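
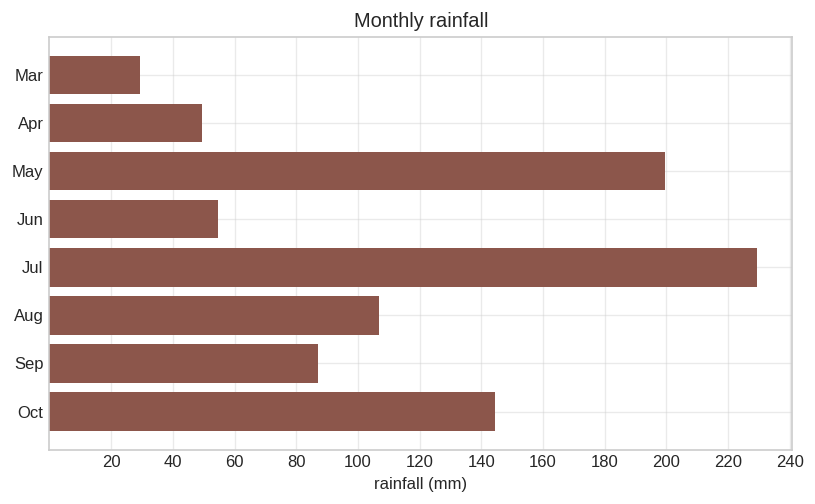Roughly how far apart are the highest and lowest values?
≈ 200

Max Jul ≈ 220, min Mar ≈ 20; range ≈ 200.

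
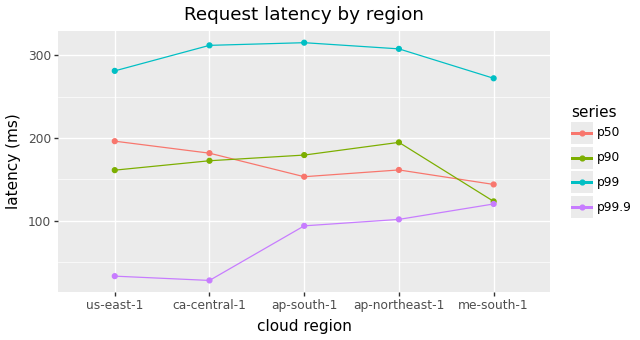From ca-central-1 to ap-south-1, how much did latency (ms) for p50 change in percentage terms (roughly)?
≈ -14.3%

ca-central-1 ≈ 175, ap-south-1 ≈ 150; (150 − 175) / 175 ≈ -14.3%.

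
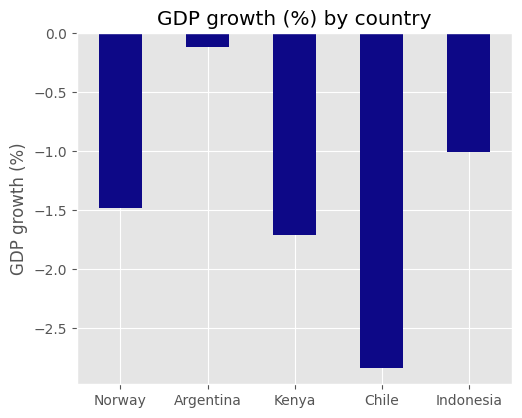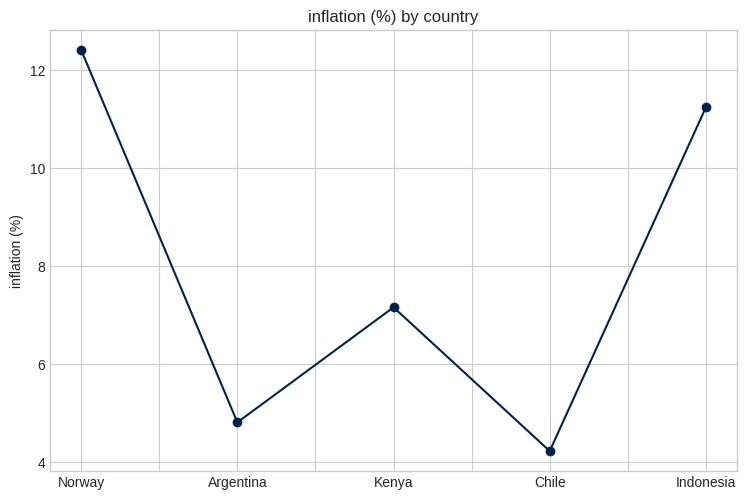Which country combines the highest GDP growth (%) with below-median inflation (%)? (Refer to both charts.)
Argentina

Chart 2 median inflation (%) ≈ 8; below-median countries: Argentina, Chile. Among those, Argentina has the highest GDP growth (%) (≈ 0).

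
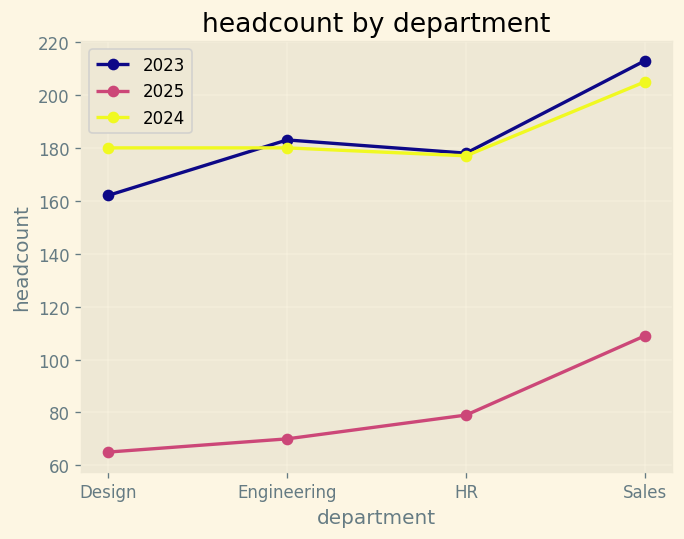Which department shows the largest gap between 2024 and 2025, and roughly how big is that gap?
Design: 2024 ≈ 180, 2025 ≈ 60 → gap ≈ 120. Next-largest (Engineering) is only ≈ 100.

Design, ≈ 120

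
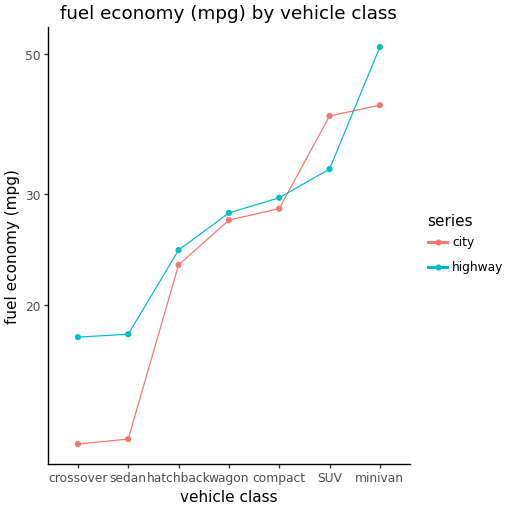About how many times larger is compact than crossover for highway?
compact ≈ 30, crossover ≈ 20; 30/20 ≈ 1.5.

≈ 1.5×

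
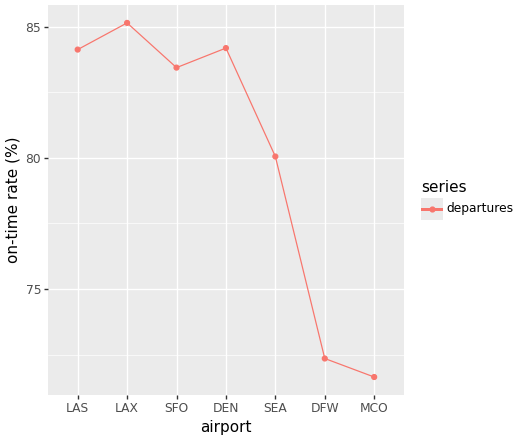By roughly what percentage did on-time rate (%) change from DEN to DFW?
≈ -14.3%

DEN ≈ 84, DFW ≈ 72; (72 − 84) / 84 ≈ -14.3%.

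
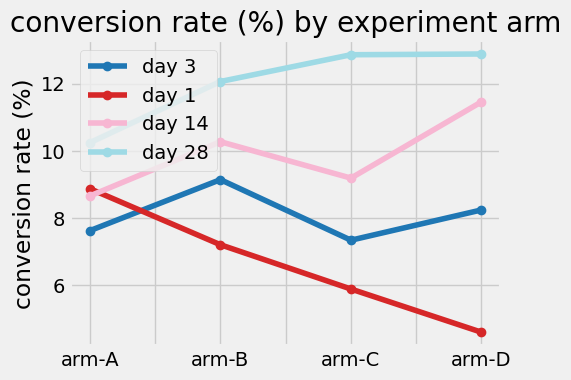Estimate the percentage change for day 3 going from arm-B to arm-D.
≈ -11.1%

arm-B ≈ 9, arm-D ≈ 8; (8 − 9) / 9 ≈ -11.1%.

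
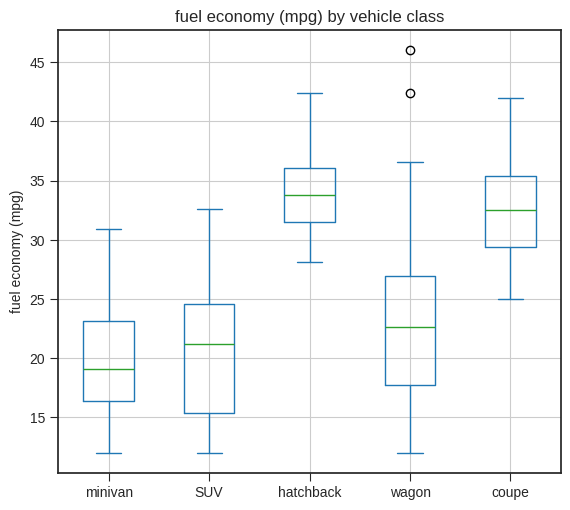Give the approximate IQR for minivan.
Q3 ≈ 24, Q1 ≈ 16; IQR ≈ 8.

≈ 8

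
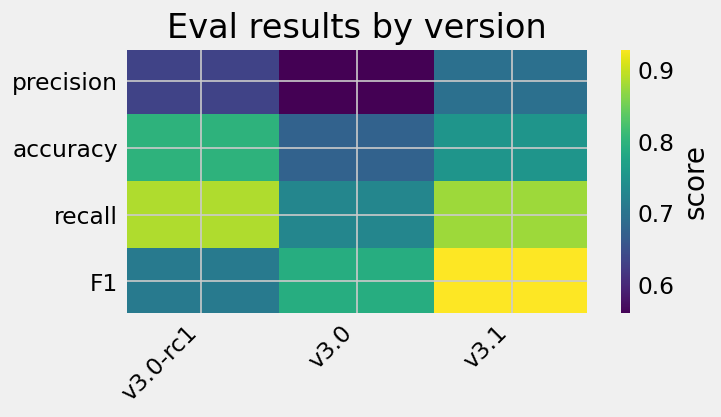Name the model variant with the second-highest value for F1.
v3.0

Top 3 for F1: v3.1 ≈ 0.95, v3.0 ≈ 0.80, v3.0-rc1 ≈ 0.70.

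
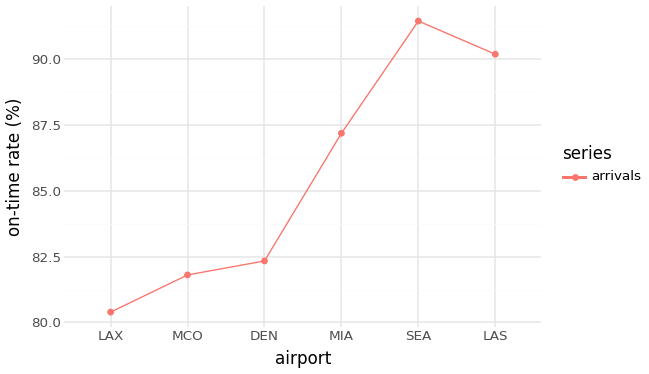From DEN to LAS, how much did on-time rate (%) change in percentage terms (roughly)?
≈ +9.8%

DEN ≈ 82, LAS ≈ 90; (90 − 82) / 82 ≈ +9.8%.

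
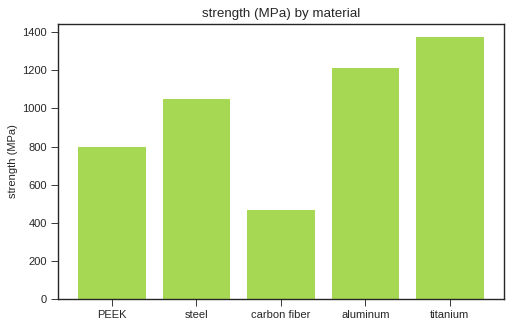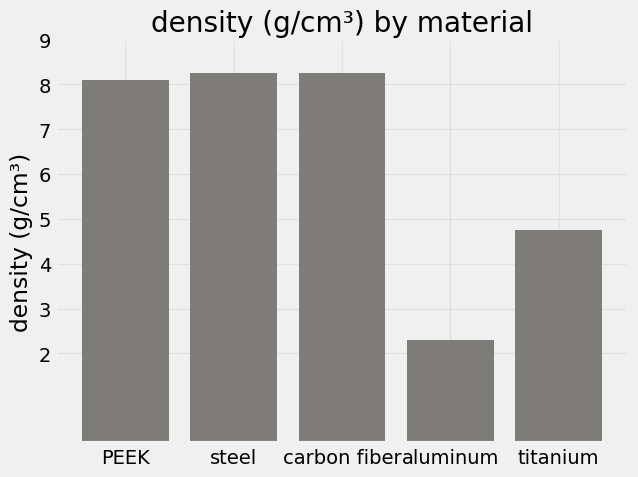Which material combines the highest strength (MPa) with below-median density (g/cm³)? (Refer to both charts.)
titanium

Chart 2 median density (g/cm³) ≈ 8; below-median materials: aluminum, titanium. Among those, titanium has the highest strength (MPa) (≈ 1400).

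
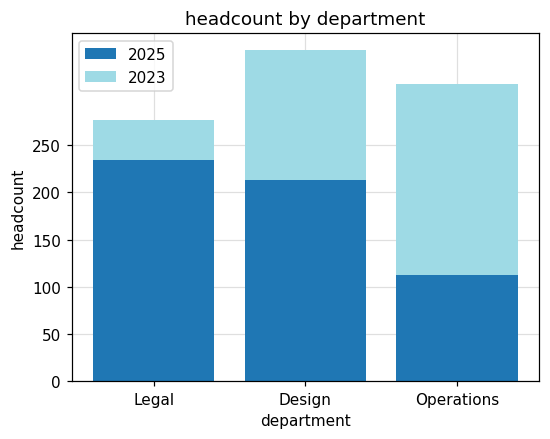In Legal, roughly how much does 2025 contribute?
≈ 250

2025 top ≈ 250, bottom ≈ 0; segment ≈ 250.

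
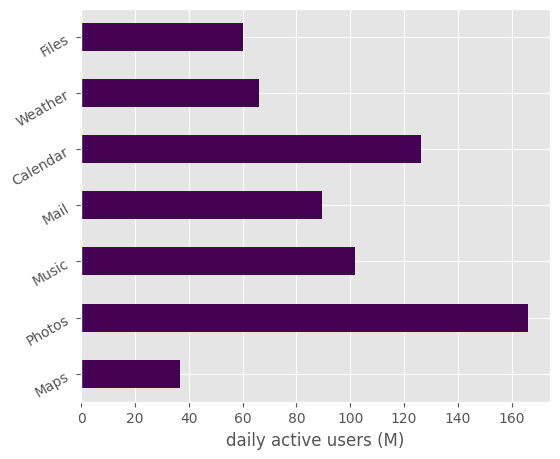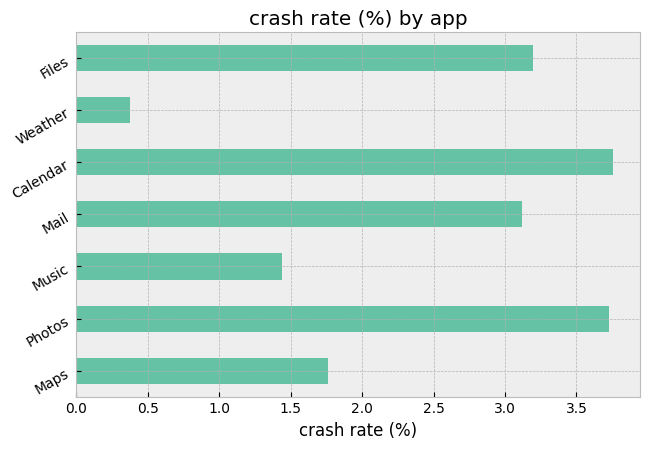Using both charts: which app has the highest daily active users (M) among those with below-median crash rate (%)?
Chart 2 median crash rate (%) ≈ 3; below-median apps: Maps, Music, Weather. Among those, Music has the highest daily active users (M) (≈ 100).

Music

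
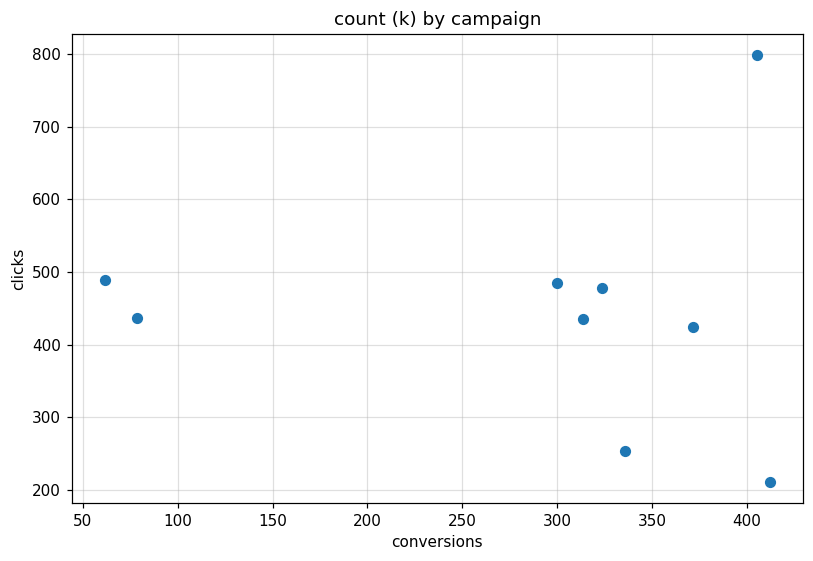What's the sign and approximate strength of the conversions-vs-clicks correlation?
Points are roughly uncorrelated; weak (|r| ≈ 0.0).

no clear correlation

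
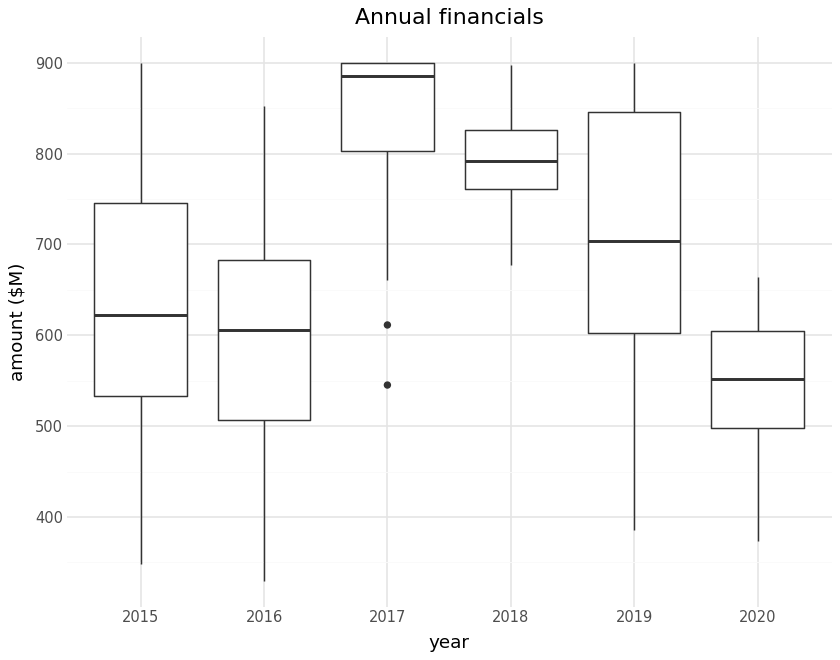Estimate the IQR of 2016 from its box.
Q3 ≈ 700, Q1 ≈ 500; IQR ≈ 200.

≈ 200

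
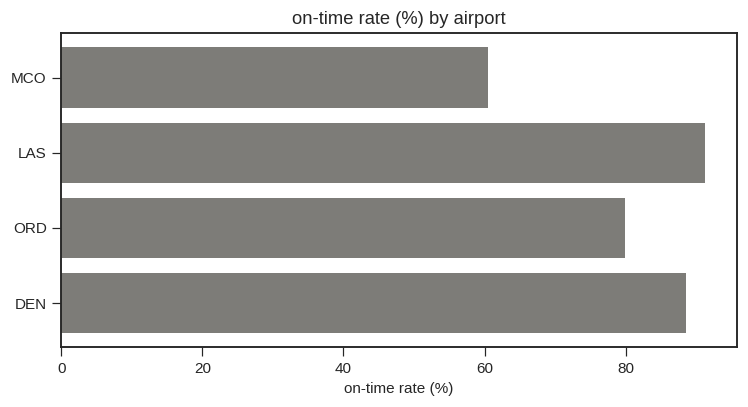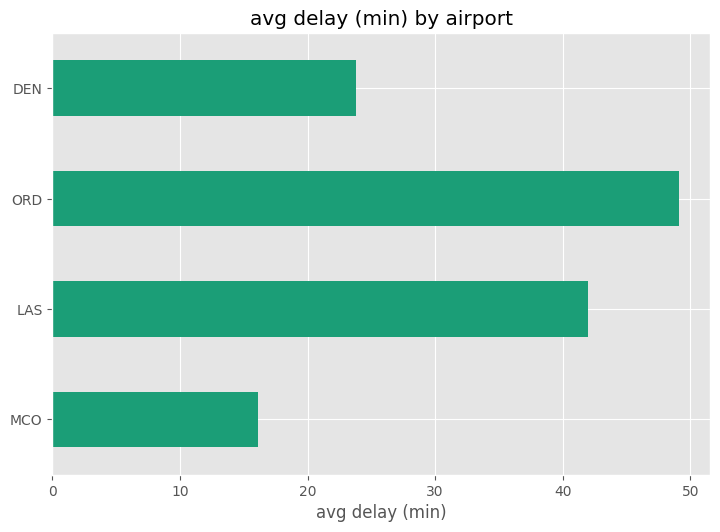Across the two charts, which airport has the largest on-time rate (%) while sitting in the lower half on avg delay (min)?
DEN

Chart 2 median avg delay (min) ≈ 35; below-median airports: MCO, DEN. Among those, DEN has the highest on-time rate (%) (≈ 90).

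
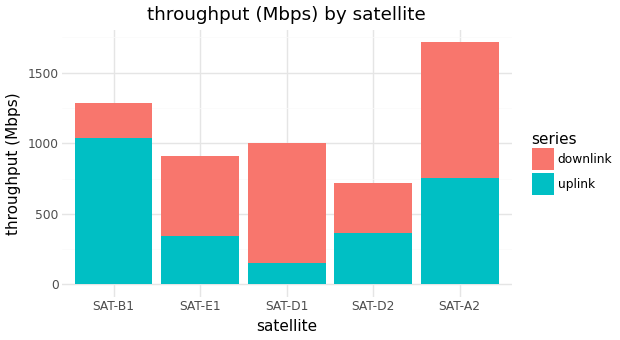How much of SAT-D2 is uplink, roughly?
≈ 400

uplink top ≈ 400, bottom ≈ 0; segment ≈ 400.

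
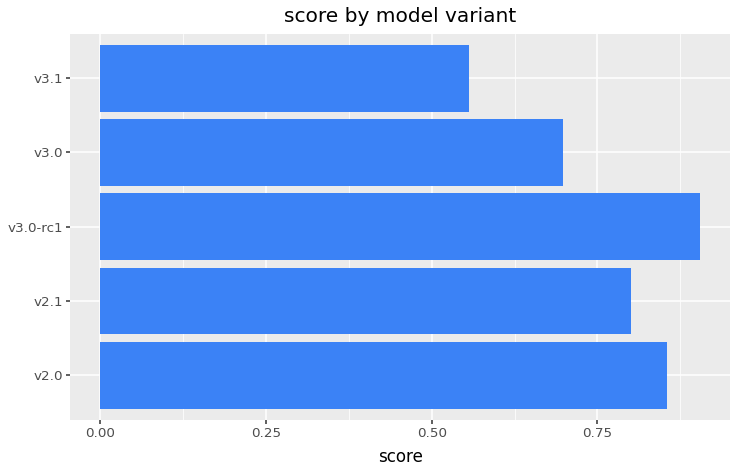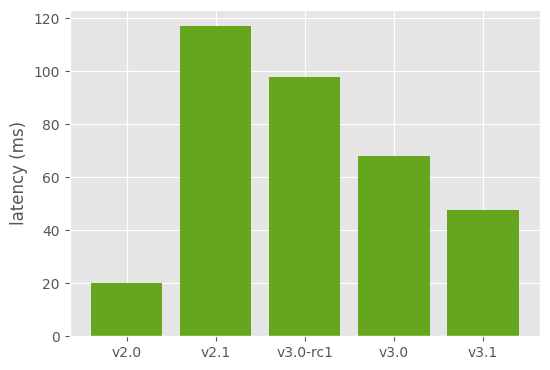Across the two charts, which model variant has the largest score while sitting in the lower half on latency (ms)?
Chart 2 median latency (ms) ≈ 60; below-median model variants: v2.0, v3.1. Among those, v2.0 has the highest score (≈ 0.9).

v2.0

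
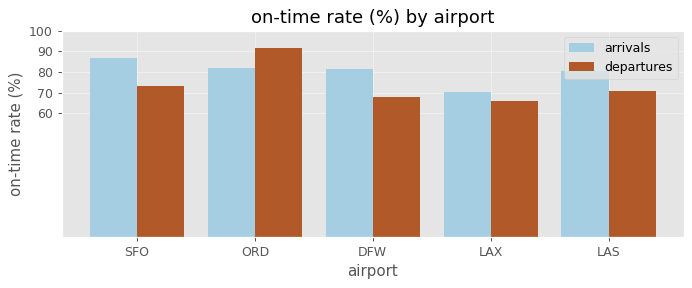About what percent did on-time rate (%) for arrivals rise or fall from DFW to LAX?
DFW ≈ 80, LAX ≈ 70; (70 − 80) / 80 ≈ -12.5%.

≈ -12.5%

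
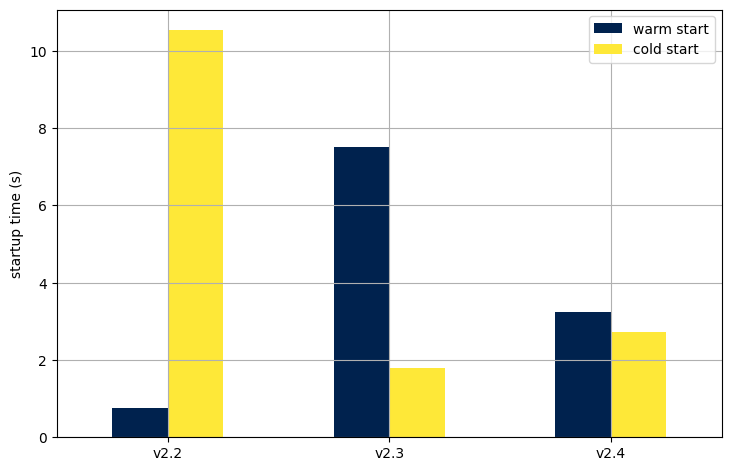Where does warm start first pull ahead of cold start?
v2.2: warm start ≈ 1 vs cold start ≈ 11 (not yet); v2.3: warm start ≈ 8 vs cold start ≈ 2 (first crossover).

v2.3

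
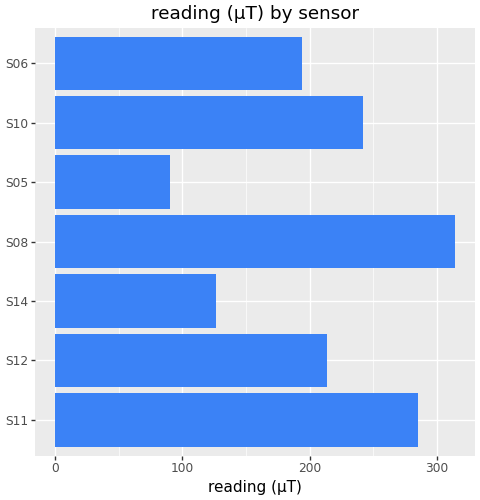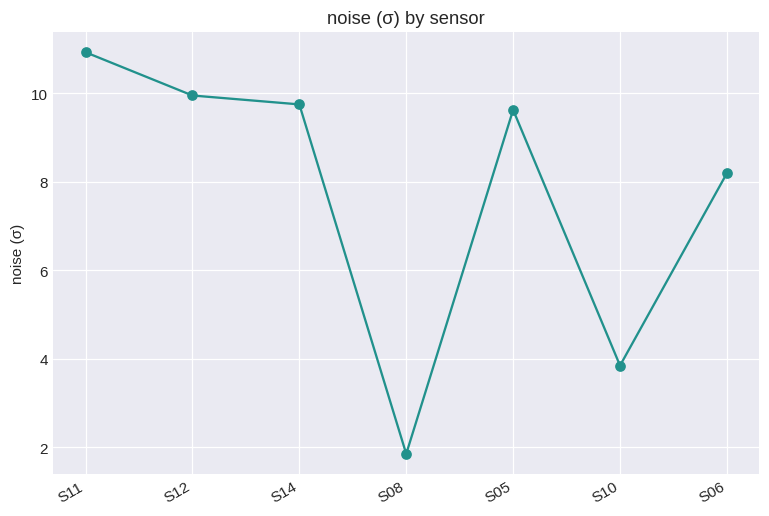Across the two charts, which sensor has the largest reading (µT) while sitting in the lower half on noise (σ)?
Chart 2 median noise (σ) ≈ 10; below-median sensors: S08, S10, S06. Among those, S08 has the highest reading (µT) (≈ 300).

S08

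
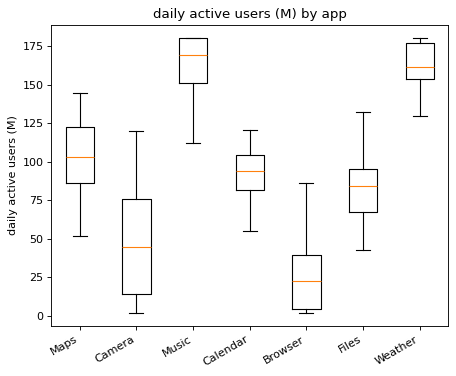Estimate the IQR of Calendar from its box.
Q3 ≈ 100, Q1 ≈ 80; IQR ≈ 20.

≈ 20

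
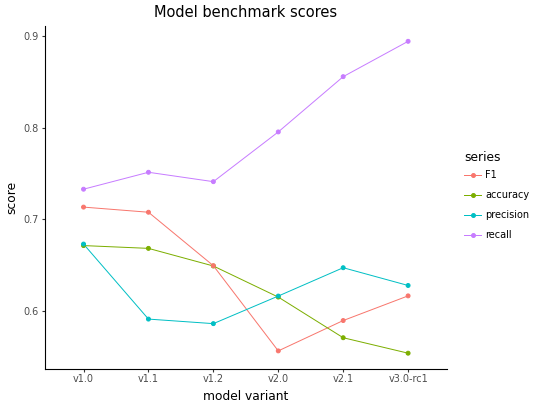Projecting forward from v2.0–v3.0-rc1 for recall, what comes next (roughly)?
Last three: 0.80, 0.85, 0.90 → slope ≈ 0.05/step → next ≈ 0.95.

≈ 0.95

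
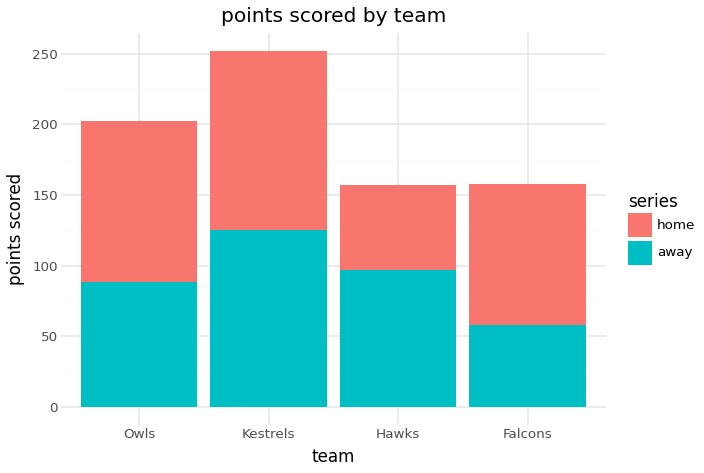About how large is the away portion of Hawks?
≈ 100

away top ≈ 100, bottom ≈ 0; segment ≈ 100.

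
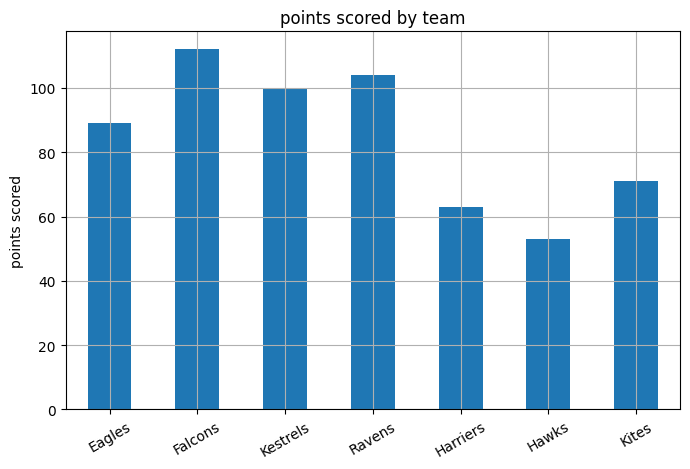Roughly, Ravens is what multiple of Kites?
Ravens ≈ 100, Kites ≈ 70; 100/70 ≈ 1.43.

≈ 1.43×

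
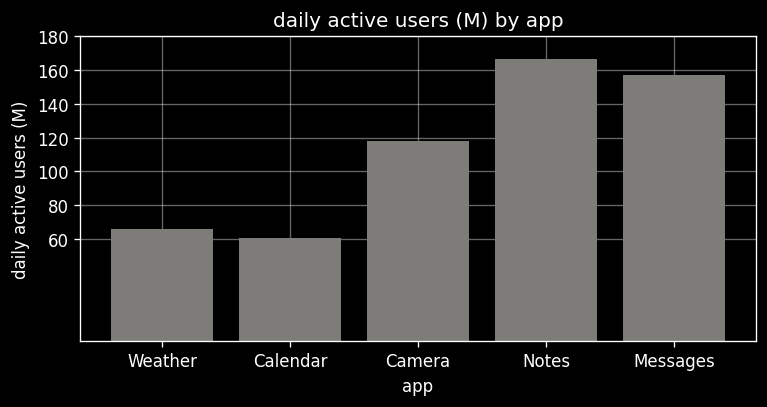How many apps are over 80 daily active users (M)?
3

Above 80: Camera, Notes, Messages.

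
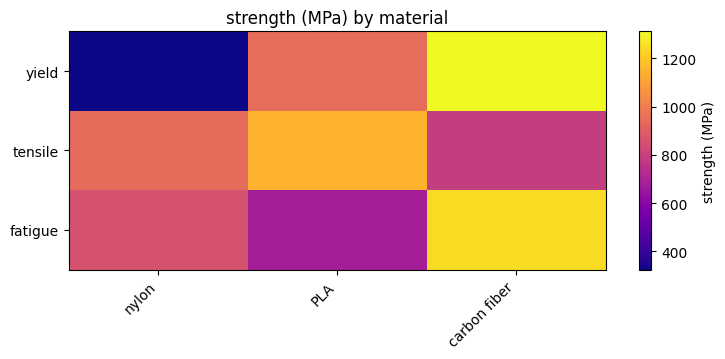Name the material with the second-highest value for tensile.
Top 3 for tensile: PLA ≈ 1100, nylon ≈ 900, carbon fiber ≈ 800.

nylon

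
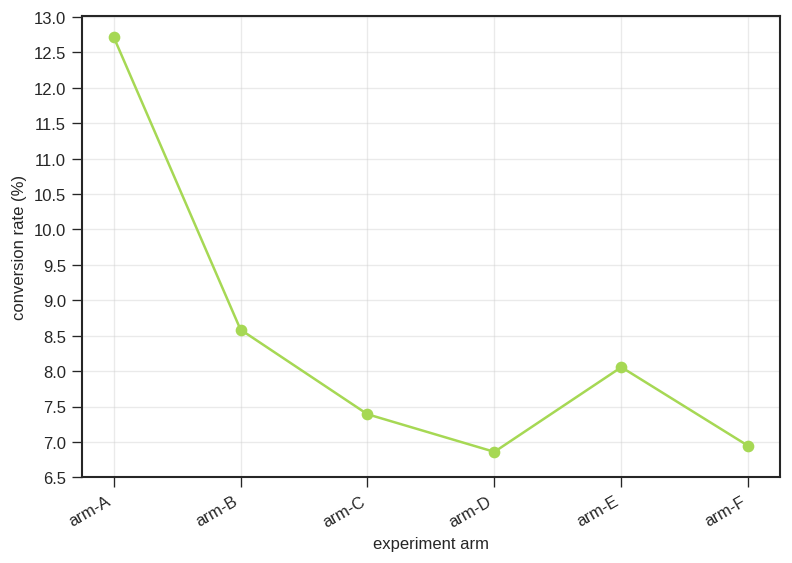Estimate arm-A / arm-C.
arm-A ≈ 12.5, arm-C ≈ 7.5; 12.5/7.5 ≈ 1.67.

≈ 1.67×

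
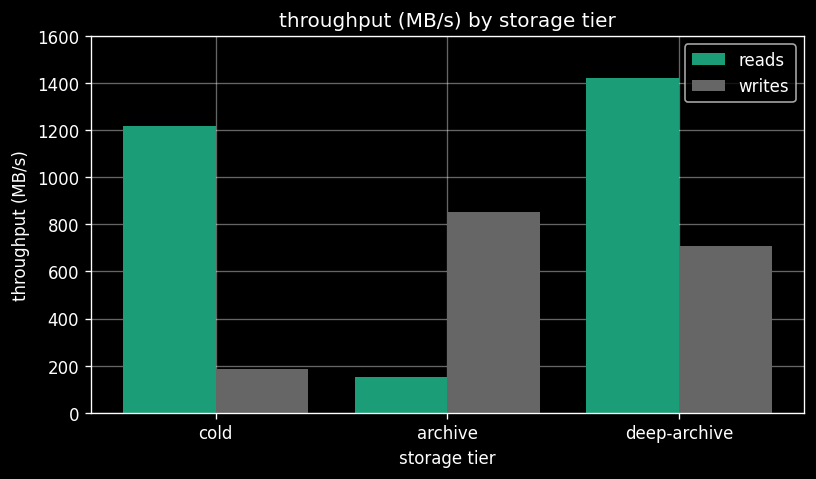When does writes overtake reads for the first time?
cold: writes ≈ 200 vs reads ≈ 1200 (not yet); archive: writes ≈ 800 vs reads ≈ 200 (first crossover).

archive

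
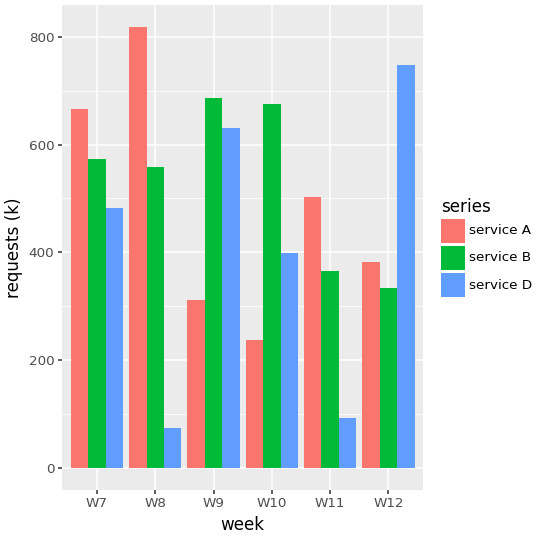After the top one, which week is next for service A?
Top 3 for service A: W8 ≈ 800, W7 ≈ 700, W11 ≈ 500.

W7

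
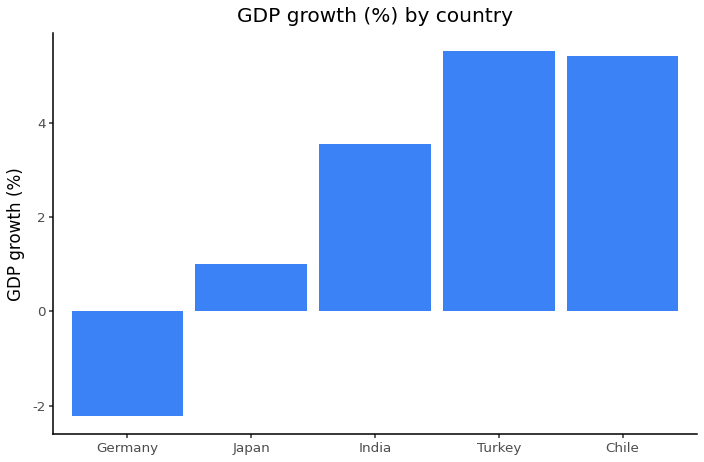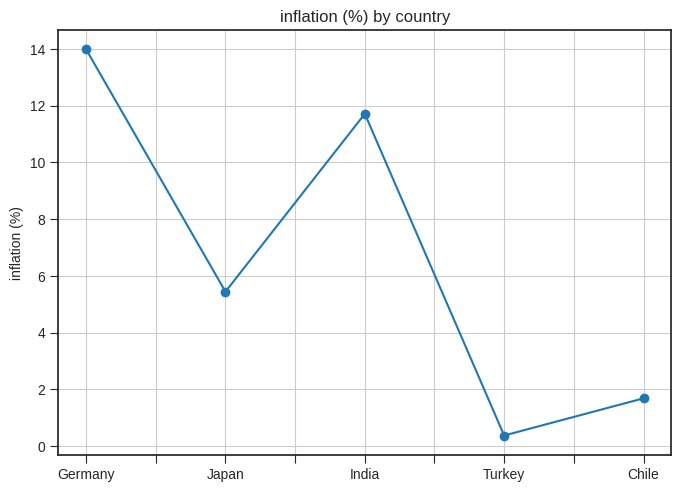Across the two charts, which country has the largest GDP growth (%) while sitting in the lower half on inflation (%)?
Chart 2 median inflation (%) ≈ 6; below-median countries: Turkey, Chile. Among those, Turkey has the highest GDP growth (%) (≈ 6).

Turkey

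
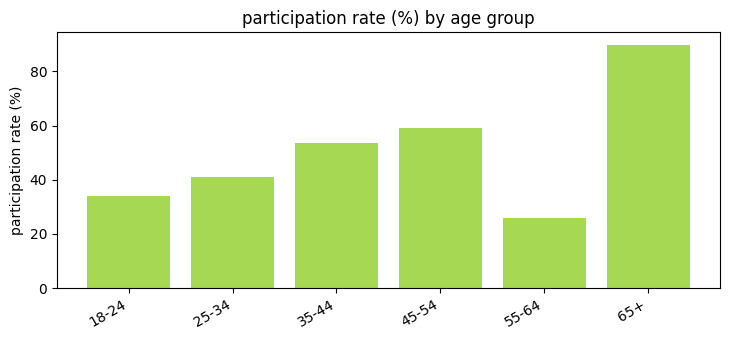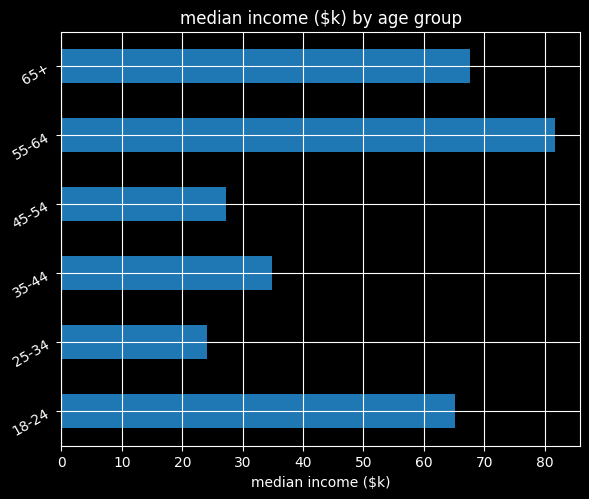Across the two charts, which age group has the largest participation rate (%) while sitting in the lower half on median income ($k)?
Chart 2 median median income ($k) ≈ 50; below-median age groups: 25-34, 35-44, 45-54. Among those, 45-54 has the highest participation rate (%) (≈ 60).

45-54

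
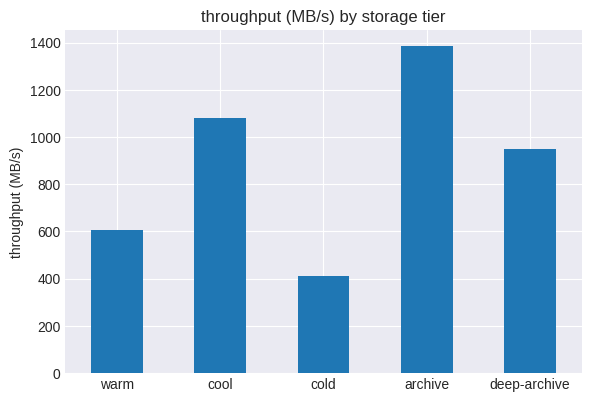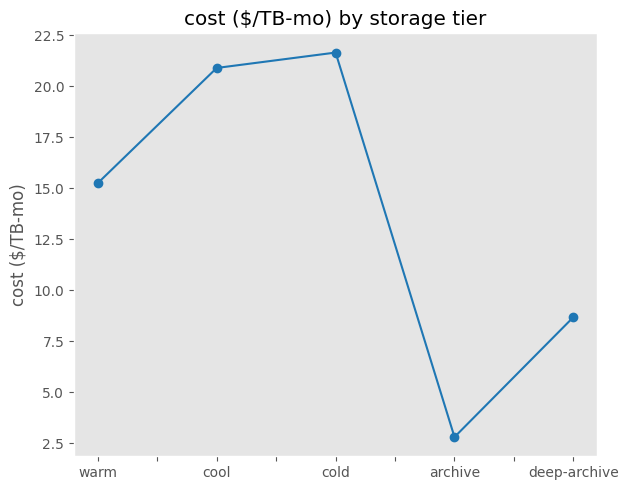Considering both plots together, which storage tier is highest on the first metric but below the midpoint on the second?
archive

Chart 2 median cost ($/TB-mo) ≈ 16; below-median storage tiers: archive, deep-archive. Among those, archive has the highest throughput (MB/s) (≈ 1400).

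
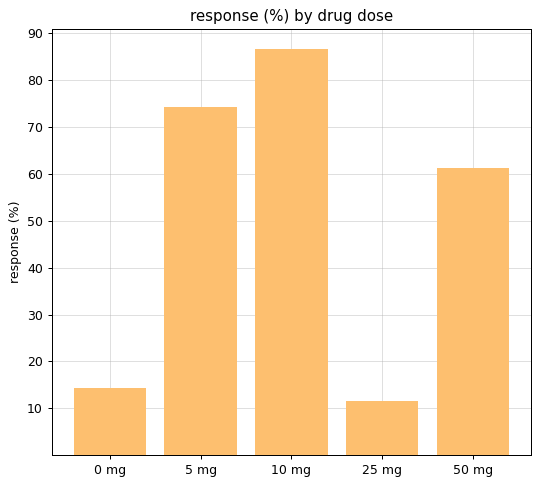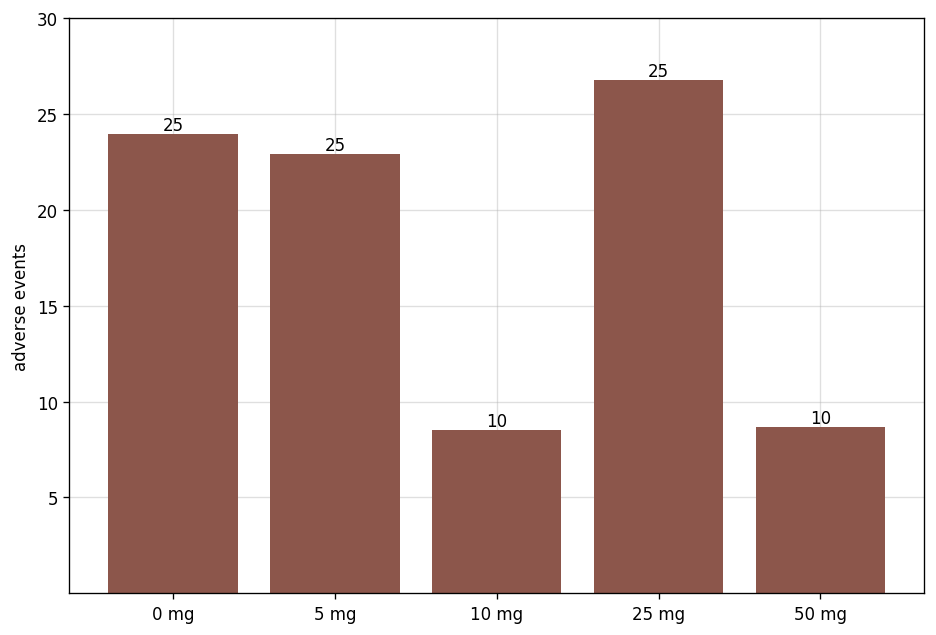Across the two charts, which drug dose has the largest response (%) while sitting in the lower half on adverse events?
Chart 2 median adverse events ≈ 25; below-median drug doses: 10 mg, 50 mg. Among those, 10 mg has the highest response (%) (≈ 90).

10 mg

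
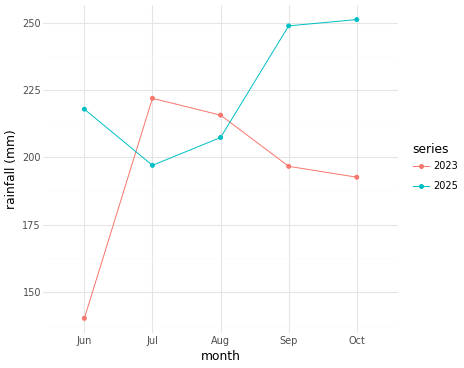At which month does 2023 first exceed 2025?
Jun: 2023 ≈ 140 vs 2025 ≈ 220 (not yet); Jul: 2023 ≈ 220 vs 2025 ≈ 200 (first crossover).

Jul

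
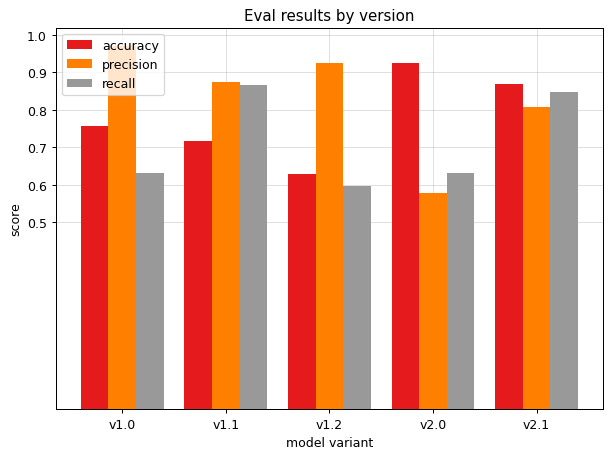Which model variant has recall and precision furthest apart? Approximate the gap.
v1.0: recall ≈ 0.6, precision ≈ 1.0 → gap ≈ 0.4. Next-largest (v1.2) is only ≈ 0.3.

v1.0, ≈ 0.4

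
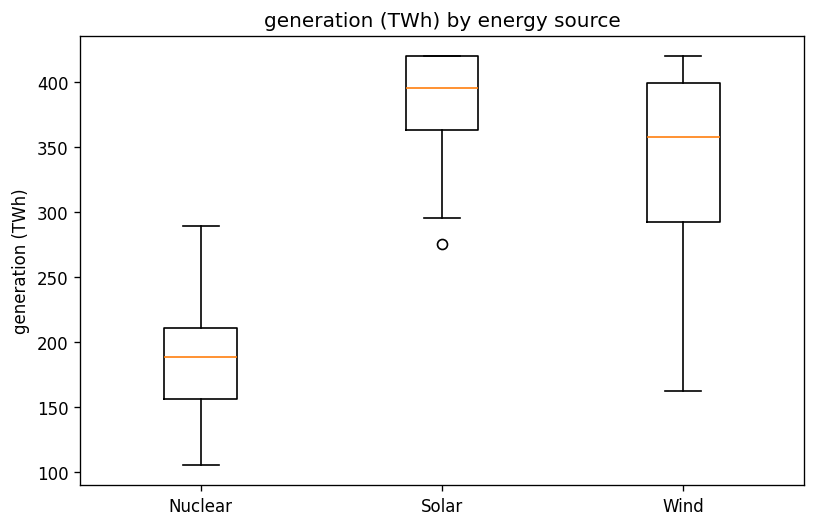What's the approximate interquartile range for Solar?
Q3 ≈ 420, Q1 ≈ 360; IQR ≈ 60.

≈ 60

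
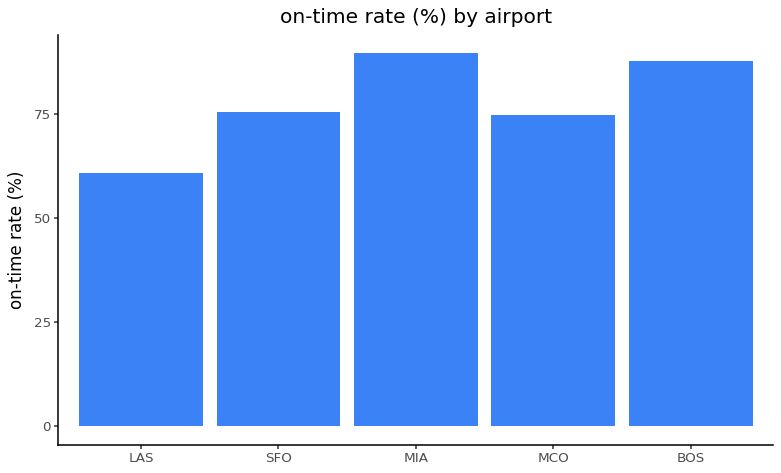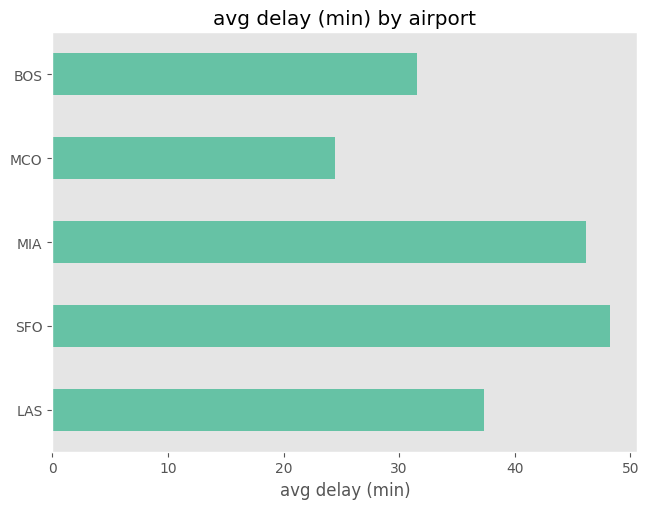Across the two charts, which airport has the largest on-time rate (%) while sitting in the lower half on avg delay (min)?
Chart 2 median avg delay (min) ≈ 35; below-median airports: MCO, BOS. Among those, BOS has the highest on-time rate (%) (≈ 90).

BOS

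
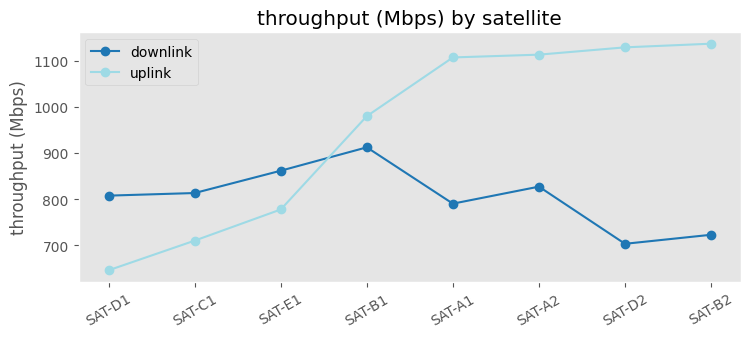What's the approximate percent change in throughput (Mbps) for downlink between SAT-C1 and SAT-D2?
≈ -12.5%

SAT-C1 ≈ 800, SAT-D2 ≈ 700; (700 − 800) / 800 ≈ -12.5%.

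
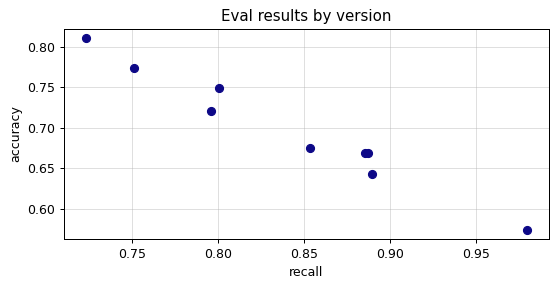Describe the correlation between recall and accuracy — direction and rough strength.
negative, strong

Points are negatively correlated; strong (|r| ≈ 1.0).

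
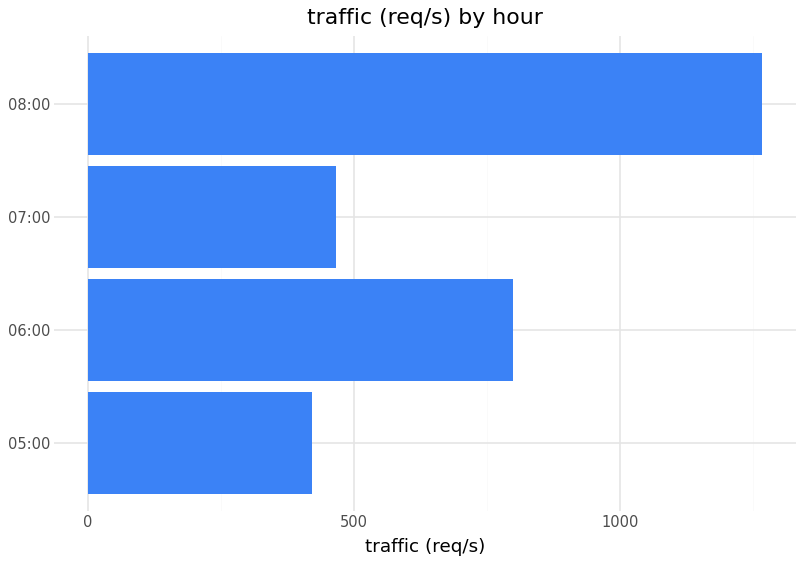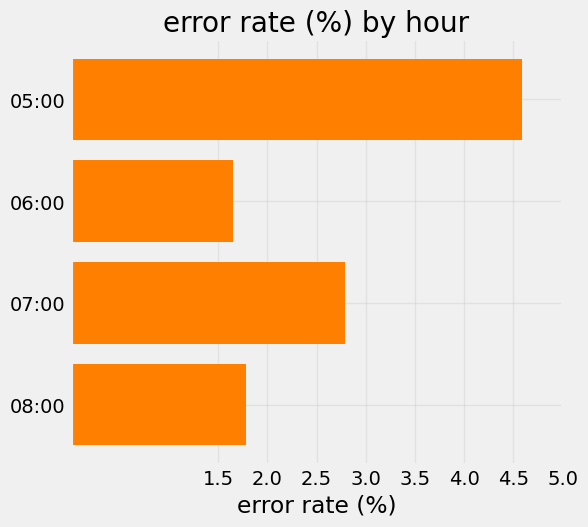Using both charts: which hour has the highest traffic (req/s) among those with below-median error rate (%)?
08:00

Chart 2 median error rate (%) ≈ 2.5; below-median hours: 06:00, 08:00. Among those, 08:00 has the highest traffic (req/s) (≈ 1200).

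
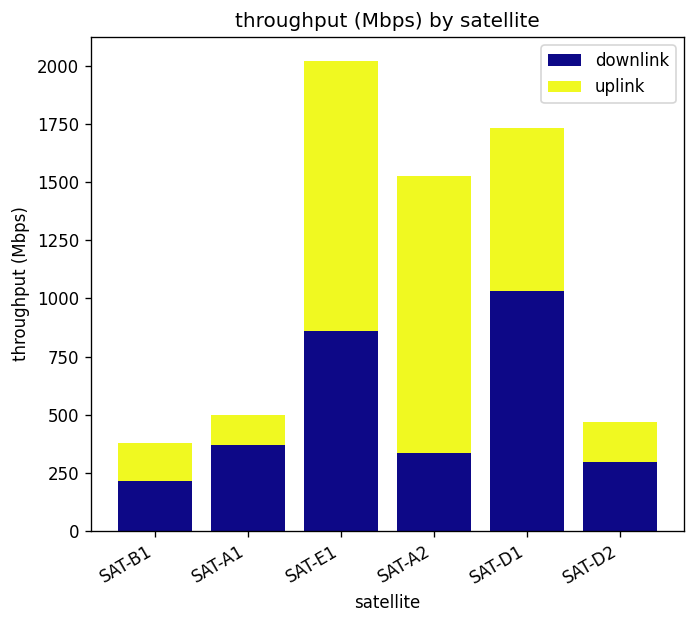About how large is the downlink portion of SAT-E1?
≈ 800

downlink top ≈ 800, bottom ≈ 0; segment ≈ 800.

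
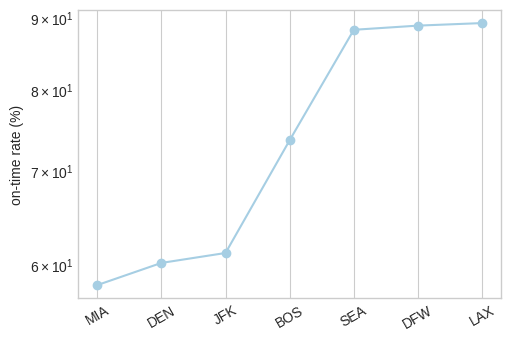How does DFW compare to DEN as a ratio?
≈ 1.5×

DFW ≈ 90, DEN ≈ 60; 90/60 ≈ 1.5.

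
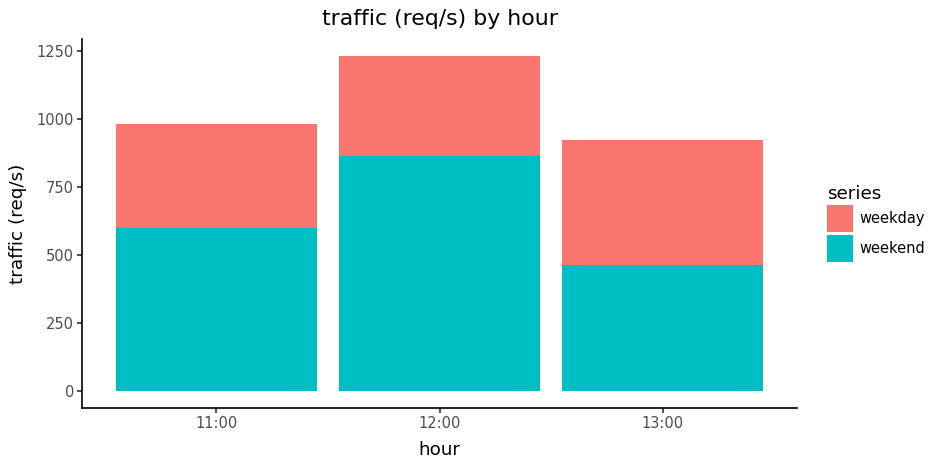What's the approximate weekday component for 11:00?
≈ 400

weekday top ≈ 1000, bottom ≈ 600; segment ≈ 400.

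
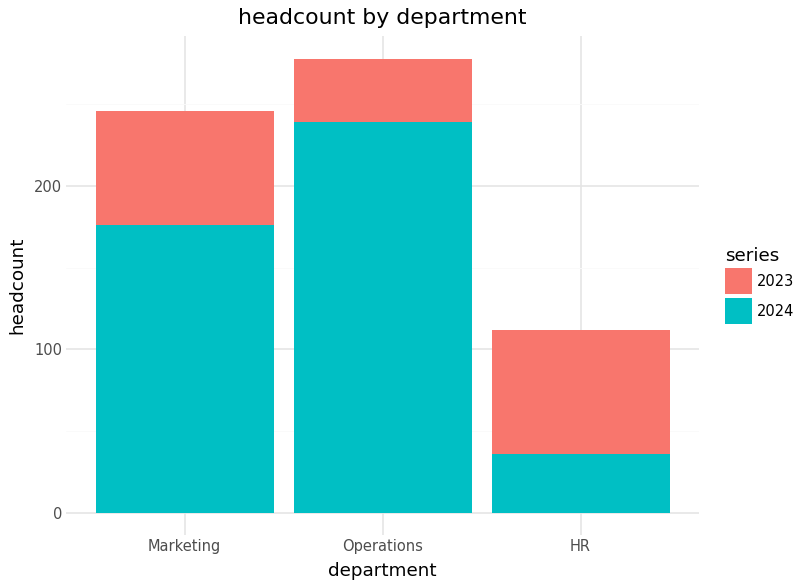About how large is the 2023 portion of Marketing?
2023 top ≈ 250, bottom ≈ 175; segment ≈ 75.

≈ 75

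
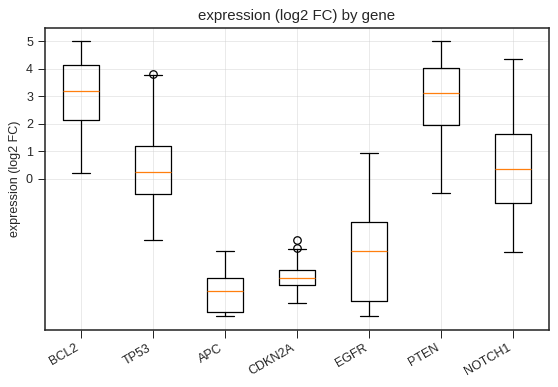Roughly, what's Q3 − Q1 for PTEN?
≈ 2

Q3 ≈ 4, Q1 ≈ 2; IQR ≈ 2.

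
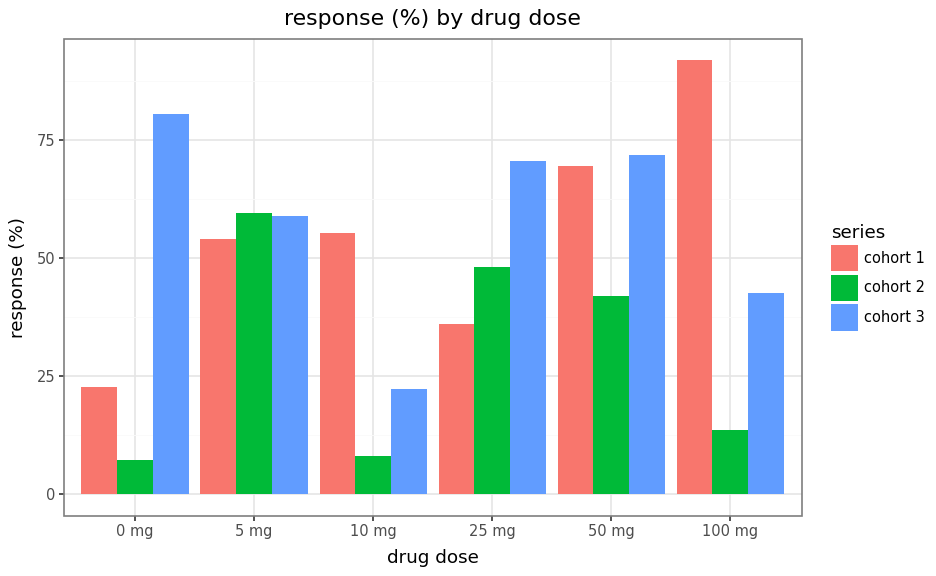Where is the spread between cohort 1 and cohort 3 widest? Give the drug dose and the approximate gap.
0 mg: cohort 1 ≈ 20, cohort 3 ≈ 80 → gap ≈ 60. Next-largest (100 mg) is only ≈ 50.

0 mg, ≈ 60 %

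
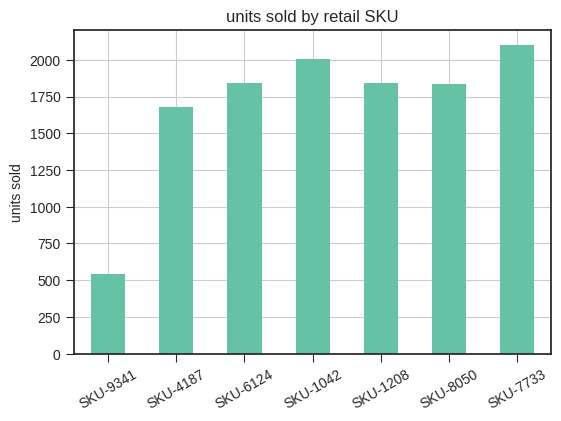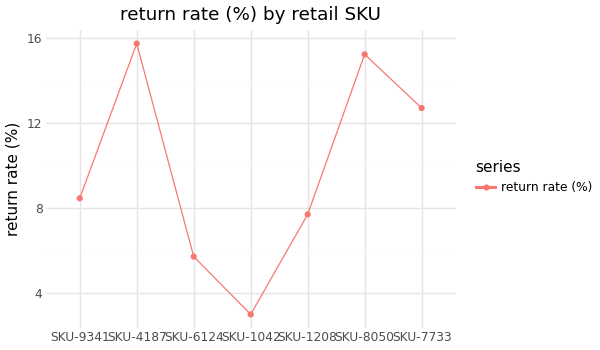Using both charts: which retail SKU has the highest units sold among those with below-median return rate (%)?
Chart 2 median return rate (%) ≈ 8; below-median retail SKUs: SKU-6124, SKU-1042, SKU-1208. Among those, SKU-1042 has the highest units sold (≈ 2000).

SKU-1042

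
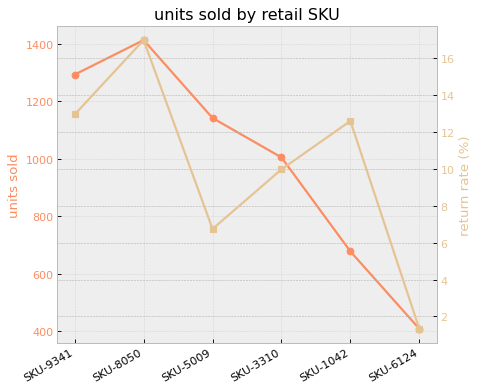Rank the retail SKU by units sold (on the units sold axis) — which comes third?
Top 4 (on the units sold axis): SKU-8050 ≈ 1400, SKU-9341 ≈ 1300, SKU-5009 ≈ 1100, SKU-3310 ≈ 1000.

SKU-5009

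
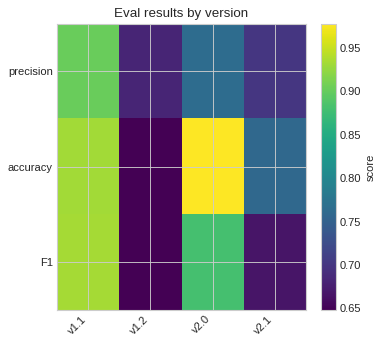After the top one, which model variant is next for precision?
v2.0

Top 3 for precision: v1.1 ≈ 0.90, v2.0 ≈ 0.75, v2.1 ≈ 0.70.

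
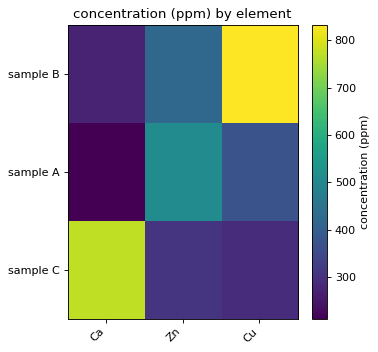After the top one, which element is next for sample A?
Top 3 for sample A: Zn ≈ 500, Cu ≈ 400, Ca ≈ 200.

Cu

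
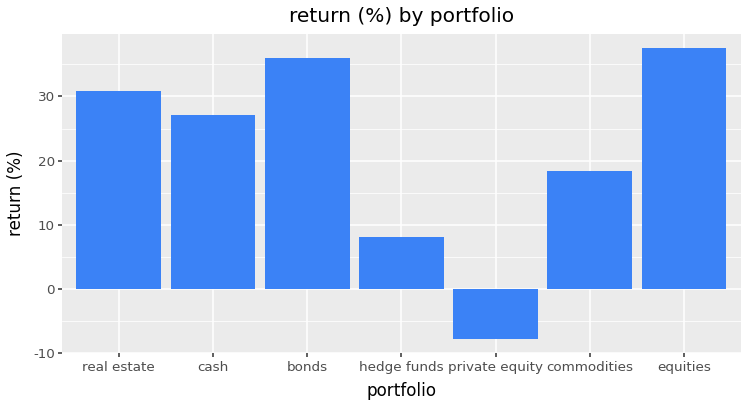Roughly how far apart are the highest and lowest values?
Max equities ≈ 35, min private equity ≈ -10; range ≈ 45.

≈ 45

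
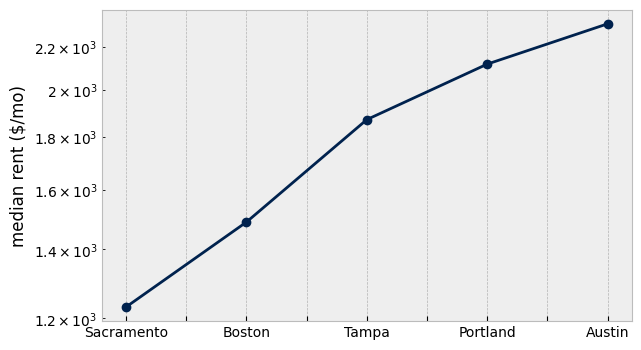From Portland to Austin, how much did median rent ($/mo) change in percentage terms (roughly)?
≈ +9.5%

Portland ≈ 2100, Austin ≈ 2300; (2300 − 2100) / 2100 ≈ +9.5%.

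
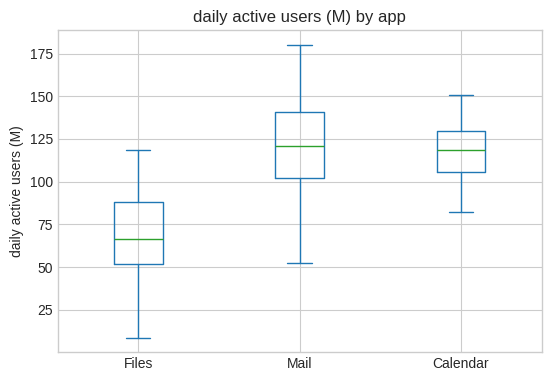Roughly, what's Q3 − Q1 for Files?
≈ 40

Q3 ≈ 90, Q1 ≈ 50; IQR ≈ 40.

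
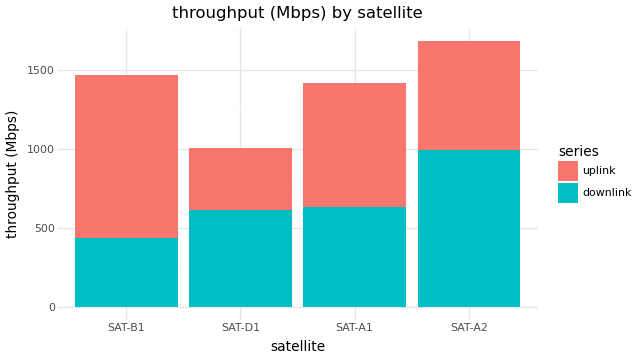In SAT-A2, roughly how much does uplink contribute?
uplink top ≈ 1600, bottom ≈ 1000; segment ≈ 600.

≈ 600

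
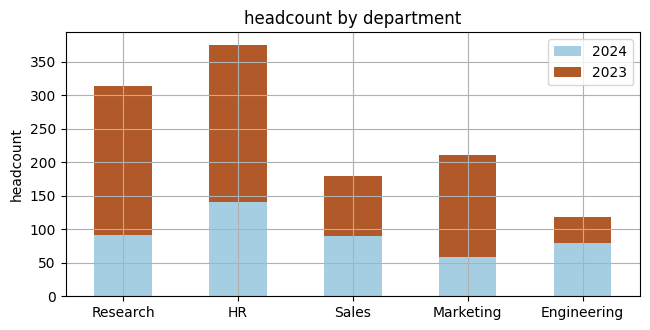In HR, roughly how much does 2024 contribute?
≈ 150

2024 top ≈ 150, bottom ≈ 0; segment ≈ 150.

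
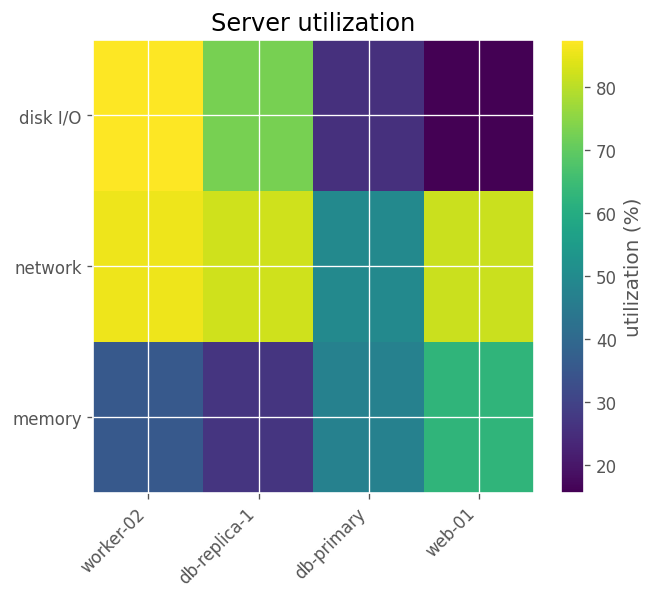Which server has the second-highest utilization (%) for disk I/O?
db-replica-1

Top 3 for disk I/O: worker-02 ≈ 90, db-replica-1 ≈ 70, db-primary ≈ 30.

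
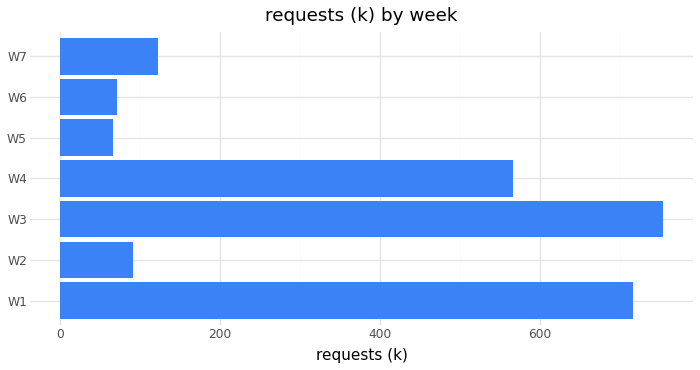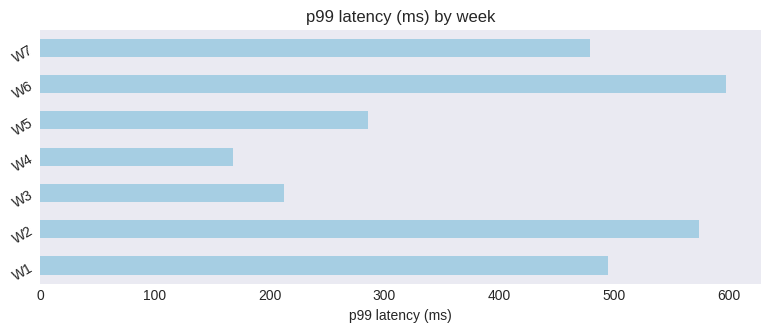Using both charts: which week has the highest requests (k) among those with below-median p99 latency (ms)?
Chart 2 median p99 latency (ms) ≈ 500; below-median weeks: W3, W4, W5. Among those, W3 has the highest requests (k) (≈ 800).

W3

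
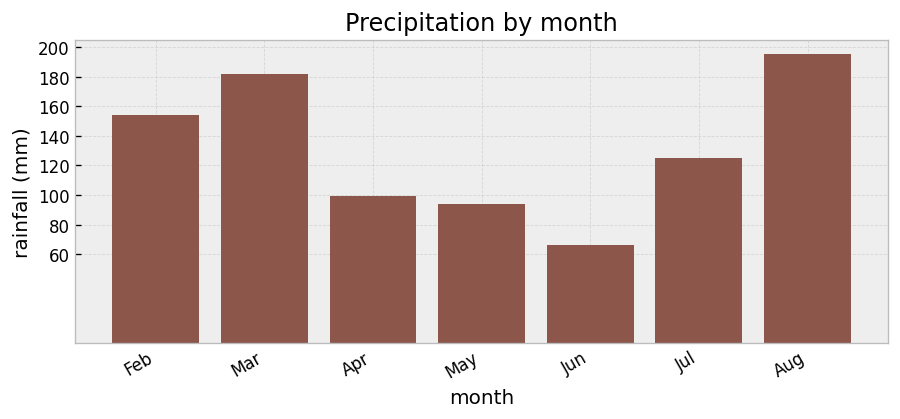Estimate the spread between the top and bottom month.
≈ 140

Max Aug ≈ 200, min Jun ≈ 60; range ≈ 140.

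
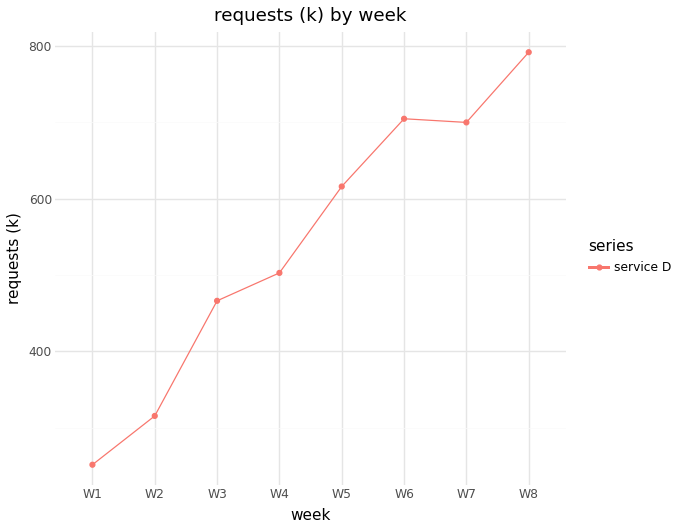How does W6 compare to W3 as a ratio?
≈ 1.56×

W6 ≈ 700, W3 ≈ 450; 700/450 ≈ 1.56.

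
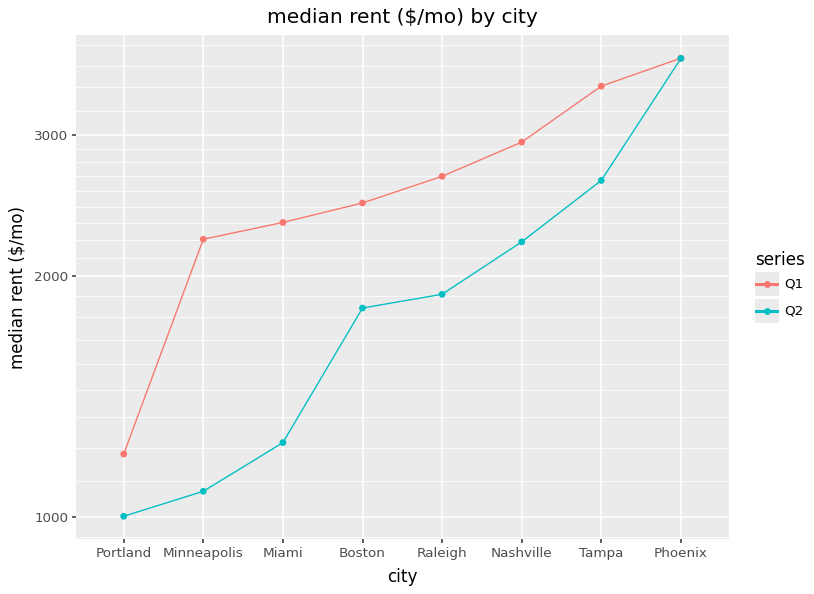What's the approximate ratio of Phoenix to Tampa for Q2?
≈ 1.4×

Phoenix ≈ 3500, Tampa ≈ 2500; 3500/2500 ≈ 1.4.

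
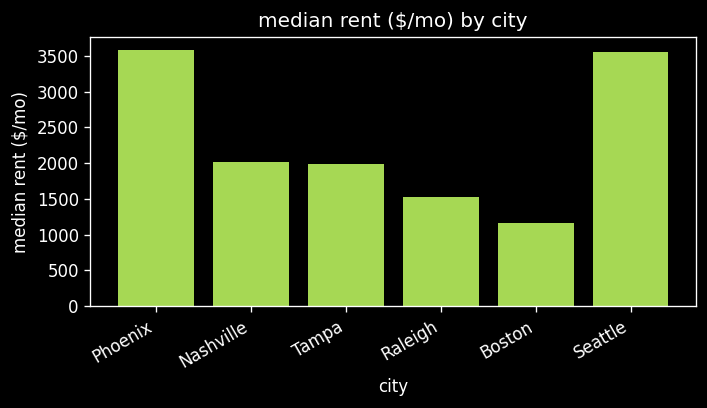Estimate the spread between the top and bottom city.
≈ 2500

Max Phoenix ≈ 3500, min Boston ≈ 1000; range ≈ 2500.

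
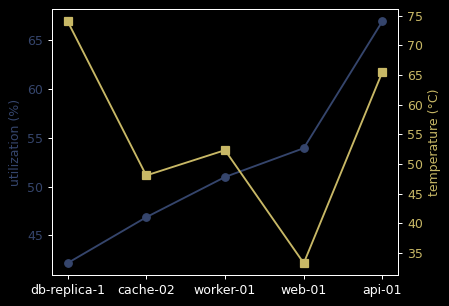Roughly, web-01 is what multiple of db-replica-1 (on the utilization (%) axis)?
≈ 1.38×

web-01 ≈ 55, db-replica-1 ≈ 40; 55/40 ≈ 1.38.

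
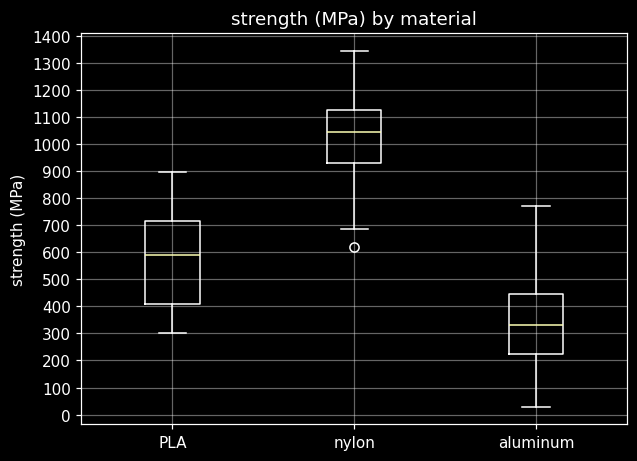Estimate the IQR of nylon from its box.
Q3 ≈ 1100, Q1 ≈ 900; IQR ≈ 200.

≈ 200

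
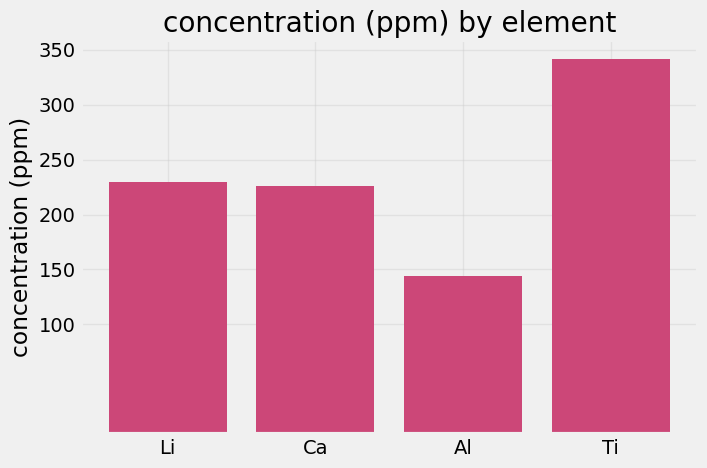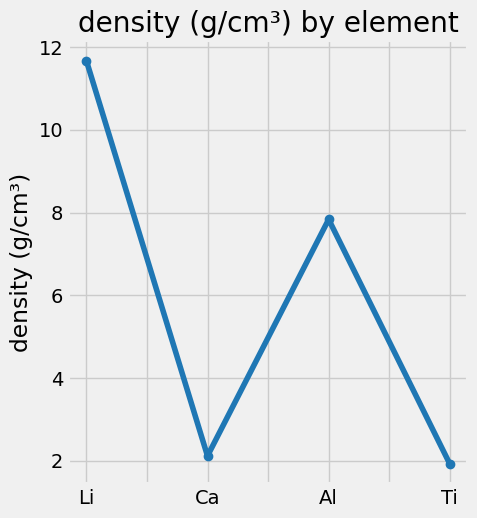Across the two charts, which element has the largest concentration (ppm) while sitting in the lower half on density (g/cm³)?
Chart 2 median density (g/cm³) ≈ 4; below-median elements: Ca, Ti. Among those, Ti has the highest concentration (ppm) (≈ 350).

Ti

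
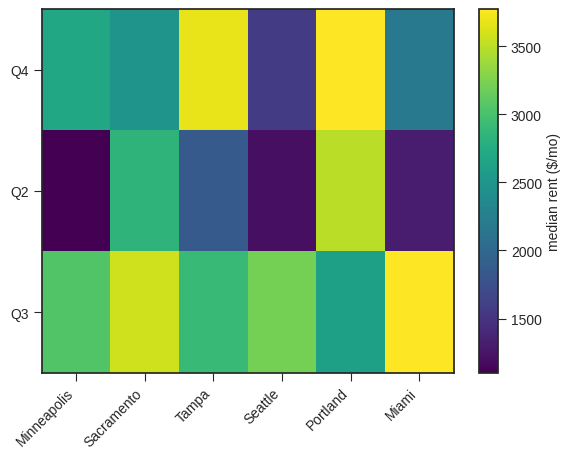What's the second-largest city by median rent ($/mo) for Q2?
Top 3 for Q2: Portland ≈ 3500, Sacramento ≈ 3000, Tampa ≈ 2000.

Sacramento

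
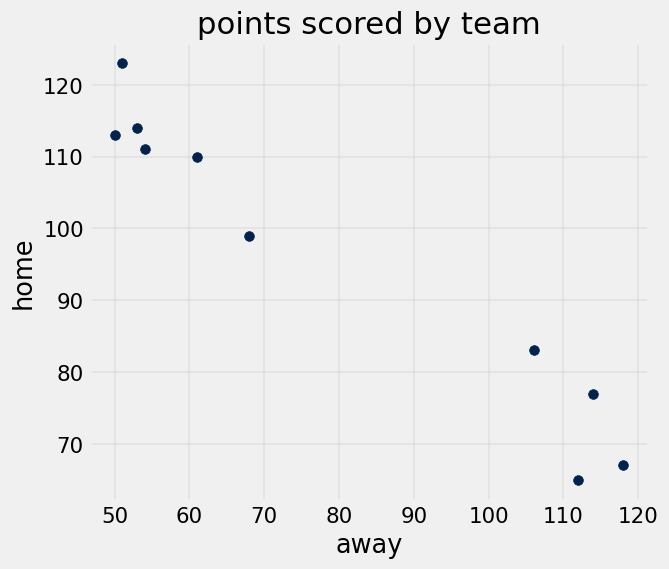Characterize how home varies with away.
negative, strong

Points are negatively correlated; strong (|r| ≈ 1.0).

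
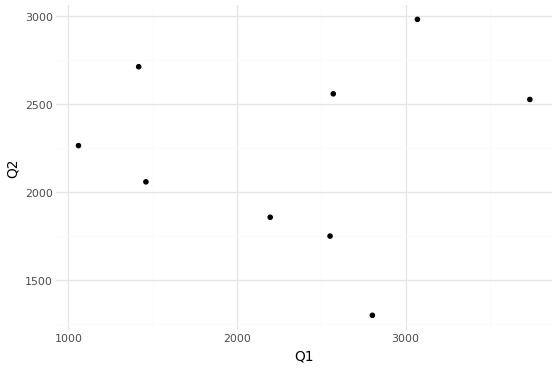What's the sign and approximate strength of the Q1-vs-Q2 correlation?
no clear correlation

Points are roughly uncorrelated; weak (|r| ≈ 0.1).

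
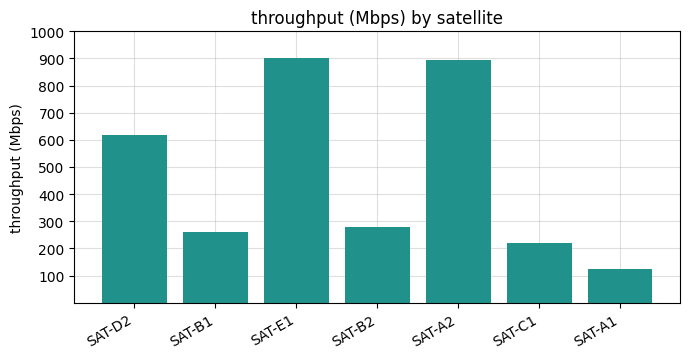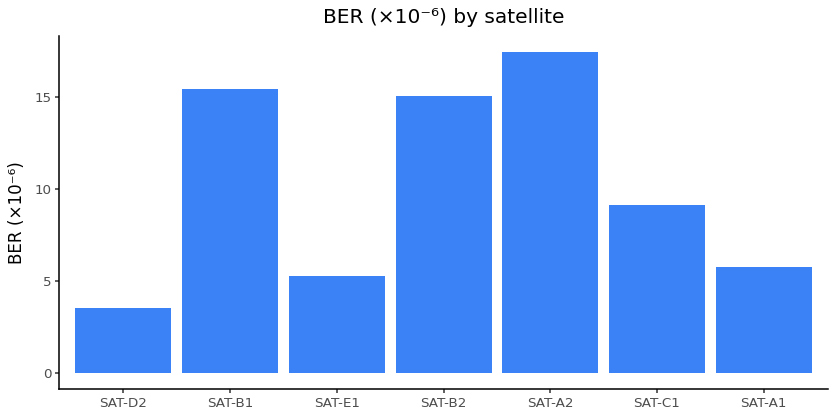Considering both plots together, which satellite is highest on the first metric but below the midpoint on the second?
Chart 2 median BER (×10⁻⁶) ≈ 10; below-median satellites: SAT-D2, SAT-E1, SAT-A1. Among those, SAT-E1 has the highest throughput (Mbps) (≈ 900).

SAT-E1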